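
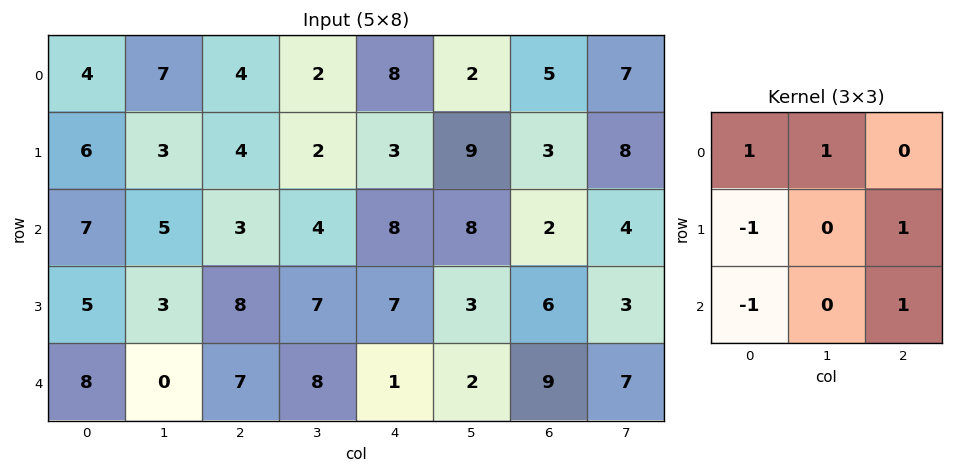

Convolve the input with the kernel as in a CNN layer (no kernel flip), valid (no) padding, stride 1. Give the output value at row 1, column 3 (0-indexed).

The receptive field on the input at this output position is [2 3 9 / 4 8 8 / 7 7 3]. Elementwise product with the kernel and sum: 2·1 + 3·1 + 4·-1 + 8·1 + 7·-1 + 3·1.

5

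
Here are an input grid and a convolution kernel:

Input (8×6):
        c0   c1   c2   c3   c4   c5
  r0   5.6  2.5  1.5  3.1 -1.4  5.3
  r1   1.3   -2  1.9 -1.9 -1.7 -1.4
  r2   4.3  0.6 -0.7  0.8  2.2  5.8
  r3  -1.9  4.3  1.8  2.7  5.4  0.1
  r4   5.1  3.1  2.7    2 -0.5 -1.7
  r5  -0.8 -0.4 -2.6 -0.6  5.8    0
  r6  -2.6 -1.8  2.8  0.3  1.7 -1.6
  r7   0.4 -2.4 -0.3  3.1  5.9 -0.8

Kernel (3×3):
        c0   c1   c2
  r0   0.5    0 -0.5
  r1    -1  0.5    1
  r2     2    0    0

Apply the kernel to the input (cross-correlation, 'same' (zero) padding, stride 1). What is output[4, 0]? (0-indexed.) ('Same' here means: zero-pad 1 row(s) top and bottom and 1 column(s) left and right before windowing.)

3.5

The receptive field on the zero-padded input at this output position is [0 -1.9 4.3 / 0 5.1 3.1 / 0 -0.8 -0.4]. Elementwise product with the kernel and sum: 0·0.5 + 4.3·-0.5 + 0·-1 + 5.1·0.5 + 3.1·1 + 0·2.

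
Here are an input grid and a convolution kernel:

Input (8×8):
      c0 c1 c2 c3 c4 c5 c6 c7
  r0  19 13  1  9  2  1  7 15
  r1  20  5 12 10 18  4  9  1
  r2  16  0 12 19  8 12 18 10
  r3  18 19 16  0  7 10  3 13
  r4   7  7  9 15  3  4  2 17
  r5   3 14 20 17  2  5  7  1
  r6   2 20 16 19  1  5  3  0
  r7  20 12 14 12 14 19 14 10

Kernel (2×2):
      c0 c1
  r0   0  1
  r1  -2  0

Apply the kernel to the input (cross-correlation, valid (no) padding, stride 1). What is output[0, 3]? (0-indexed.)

The receptive field on the input at this output position is [9 2 / 10 18]. Elementwise product with the kernel and sum: 2·1 + 10·-2.

-18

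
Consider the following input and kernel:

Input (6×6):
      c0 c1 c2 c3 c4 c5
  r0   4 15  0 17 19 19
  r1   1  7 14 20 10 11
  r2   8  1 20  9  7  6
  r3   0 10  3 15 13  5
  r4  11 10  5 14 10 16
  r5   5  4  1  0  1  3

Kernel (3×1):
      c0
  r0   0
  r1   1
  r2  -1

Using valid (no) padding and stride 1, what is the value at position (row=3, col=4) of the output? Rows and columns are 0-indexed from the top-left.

9

The receptive field on the input at this output position is [13 / 10 / 1]. Elementwise product with the kernel and sum: 10·1 + 1·-1.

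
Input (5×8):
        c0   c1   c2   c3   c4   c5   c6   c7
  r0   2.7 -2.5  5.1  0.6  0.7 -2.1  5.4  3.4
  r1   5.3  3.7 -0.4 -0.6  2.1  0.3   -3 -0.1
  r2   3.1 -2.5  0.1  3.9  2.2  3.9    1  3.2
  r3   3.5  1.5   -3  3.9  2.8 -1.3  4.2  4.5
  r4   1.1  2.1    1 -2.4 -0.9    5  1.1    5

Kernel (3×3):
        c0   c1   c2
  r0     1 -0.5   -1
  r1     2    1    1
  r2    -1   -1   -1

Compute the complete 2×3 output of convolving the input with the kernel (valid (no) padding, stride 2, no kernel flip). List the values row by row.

Output[0,0]: The receptive field on the input at this output position is [2.7 -2.5 5.1 / 5.3 3.7 -0.4 / 3.1 -2.5 0.1]. Elementwise product with the kernel and sum: 2.7·1 + -2.5·-0.5 + 5.1·-1 + 5.3·2 + 3.7·1 + -0.4·1 + 3.1·-1 + -2.5·-1 + 0.1·-1.
Output[0,1]: The receptive field on the input at this output position is [5.1 0.6 0.7 / -0.4 -0.6 2.1 / 0.1 3.9 2.2]. Elementwise product with the kernel and sum: 5.1·1 + 0.6·-0.5 + 0.7·-1 + -0.4·2 + -0.6·1 + 2.1·1 + 0.1·-1 + 3.9·-1 + 2.2·-1.

12.05 -1.4 -9.25
5.55 -1.05 2.55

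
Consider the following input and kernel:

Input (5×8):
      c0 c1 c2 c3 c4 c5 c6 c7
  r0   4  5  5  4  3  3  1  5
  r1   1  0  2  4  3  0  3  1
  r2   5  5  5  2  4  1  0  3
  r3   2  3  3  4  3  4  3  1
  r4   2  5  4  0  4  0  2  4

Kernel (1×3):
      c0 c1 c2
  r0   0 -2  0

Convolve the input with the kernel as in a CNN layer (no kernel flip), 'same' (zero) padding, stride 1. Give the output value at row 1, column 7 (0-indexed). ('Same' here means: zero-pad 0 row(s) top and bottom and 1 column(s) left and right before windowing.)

-2

The receptive field on the zero-padded input at this output position is [3 1 0]. Elementwise product with the kernel and sum: 1·-2.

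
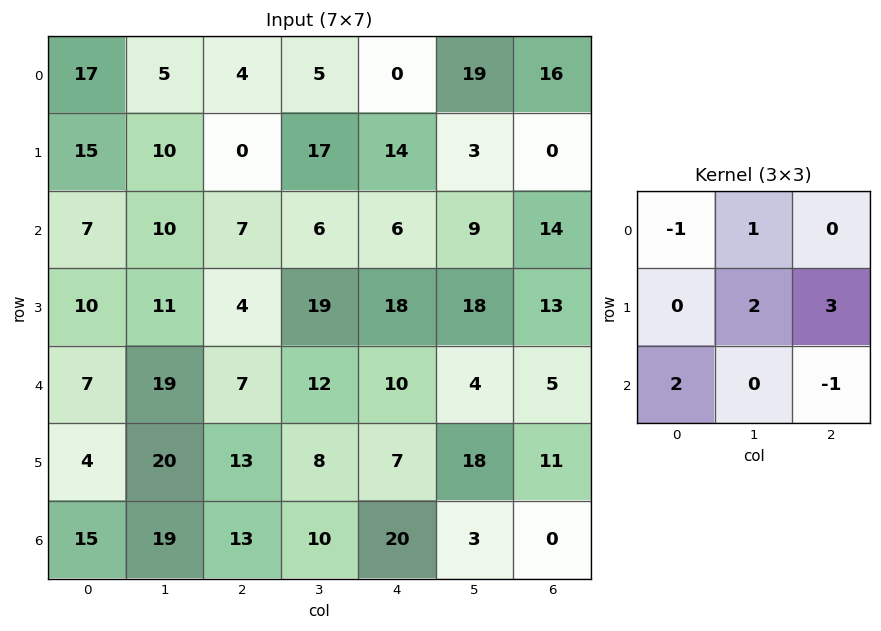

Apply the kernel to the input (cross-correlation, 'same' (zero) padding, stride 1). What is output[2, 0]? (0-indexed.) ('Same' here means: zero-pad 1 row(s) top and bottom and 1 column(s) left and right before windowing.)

The receptive field on the zero-padded input at this output position is [0 15 10 / 0 7 10 / 0 10 11]. Elementwise product with the kernel and sum: 0·-1 + 15·1 + 7·2 + 10·3 + 0·2 + 11·-1.

48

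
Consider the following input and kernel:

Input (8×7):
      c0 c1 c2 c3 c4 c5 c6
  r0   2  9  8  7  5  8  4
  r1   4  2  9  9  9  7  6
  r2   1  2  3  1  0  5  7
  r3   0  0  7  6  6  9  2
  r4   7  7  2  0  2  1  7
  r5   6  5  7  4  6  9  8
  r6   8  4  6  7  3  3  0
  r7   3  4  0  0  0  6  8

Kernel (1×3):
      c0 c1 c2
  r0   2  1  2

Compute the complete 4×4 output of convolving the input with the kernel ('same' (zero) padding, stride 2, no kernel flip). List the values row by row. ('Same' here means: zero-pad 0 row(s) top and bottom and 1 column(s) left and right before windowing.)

Output[0,0]: The receptive field on the zero-padded input at this output position is [0 2 9]. Elementwise product with the kernel and sum: 0·2 + 2·1 + 9·2.
Output[0,1]: The receptive field on the zero-padded input at this output position is [9 8 7]. Elementwise product with the kernel and sum: 9·2 + 8·1 + 7·2.

20 40 35 20
5 9 12 17
21 16 4 9
16 28 23 6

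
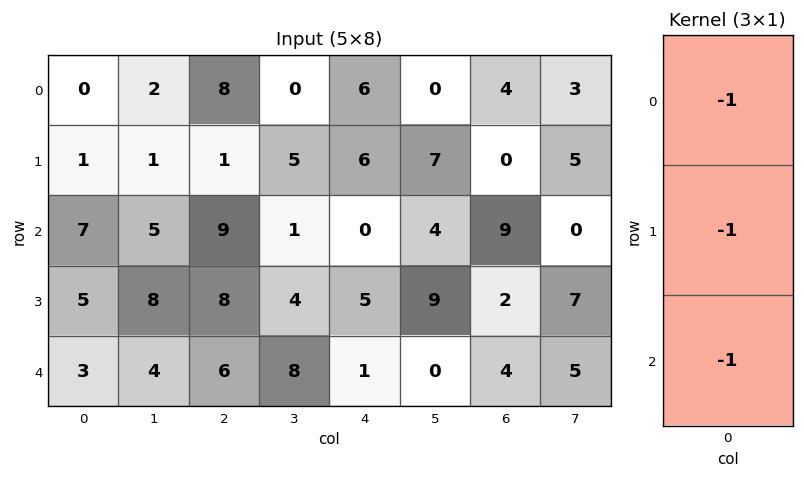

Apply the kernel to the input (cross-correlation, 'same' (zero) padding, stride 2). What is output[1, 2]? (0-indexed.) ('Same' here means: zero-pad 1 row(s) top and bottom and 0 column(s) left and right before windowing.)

-11

The receptive field on the zero-padded input at this output position is [6 / 0 / 5]. Elementwise product with the kernel and sum: 6·-1 + 0·-1 + 5·-1.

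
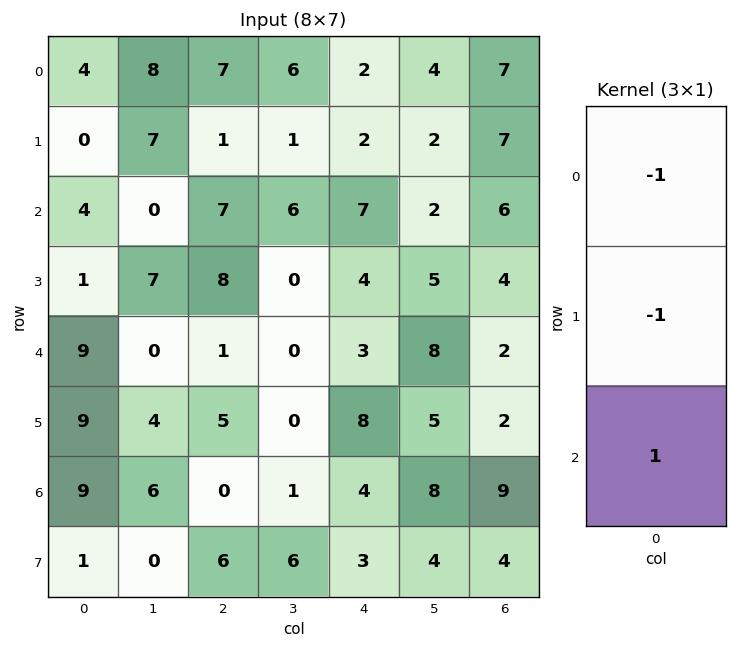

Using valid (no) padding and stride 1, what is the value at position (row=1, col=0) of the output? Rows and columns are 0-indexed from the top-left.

-3

The receptive field on the input at this output position is [0 / 4 / 1]. Elementwise product with the kernel and sum: 0·-1 + 4·-1 + 1·1.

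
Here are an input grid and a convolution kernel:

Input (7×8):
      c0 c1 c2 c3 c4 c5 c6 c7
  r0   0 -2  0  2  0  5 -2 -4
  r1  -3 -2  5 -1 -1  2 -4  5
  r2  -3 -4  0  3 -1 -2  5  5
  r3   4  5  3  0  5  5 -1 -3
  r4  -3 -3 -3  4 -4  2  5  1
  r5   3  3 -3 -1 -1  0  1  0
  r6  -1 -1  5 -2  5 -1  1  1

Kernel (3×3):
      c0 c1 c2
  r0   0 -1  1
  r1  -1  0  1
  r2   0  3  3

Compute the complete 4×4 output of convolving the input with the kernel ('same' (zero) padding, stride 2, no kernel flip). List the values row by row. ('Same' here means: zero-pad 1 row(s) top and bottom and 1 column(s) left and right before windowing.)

-17 16 6 -6
24 10 28 4
16 -8 -5 0
-1 1 2 1

Output[0,0]: The receptive field on the zero-padded input at this output position is [0 0 0 / 0 0 -2 / 0 -3 -2]. Elementwise product with the kernel and sum: 0·-1 + 0·1 + 0·-1 + -2·1 + -3·3 + -2·3.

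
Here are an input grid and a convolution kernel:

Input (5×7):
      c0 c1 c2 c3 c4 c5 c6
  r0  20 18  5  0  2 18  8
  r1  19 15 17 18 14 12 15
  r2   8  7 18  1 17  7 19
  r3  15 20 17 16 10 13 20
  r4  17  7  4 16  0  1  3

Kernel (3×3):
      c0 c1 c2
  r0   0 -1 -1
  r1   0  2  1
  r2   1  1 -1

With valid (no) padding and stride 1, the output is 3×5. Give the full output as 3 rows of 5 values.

Output[0,0]: The receptive field on the input at this output position is [20 18 5 / 19 15 17 / 8 7 18]. Elementwise product with the kernel and sum: 18·-1 + 5·-1 + 15·2 + 17·1 + 8·1 + 7·1 + 18·-1.
Output[0,1]: The receptive field on the input at this output position is [18 5 0 / 15 17 18 / 7 18 1]. Elementwise product with the kernel and sum: 5·-1 + 0·-1 + 17·2 + 18·1 + 7·1 + 18·1 + 1·-1.

21 71 50 31 18
18 23 10 28 9
52 26 44 24 18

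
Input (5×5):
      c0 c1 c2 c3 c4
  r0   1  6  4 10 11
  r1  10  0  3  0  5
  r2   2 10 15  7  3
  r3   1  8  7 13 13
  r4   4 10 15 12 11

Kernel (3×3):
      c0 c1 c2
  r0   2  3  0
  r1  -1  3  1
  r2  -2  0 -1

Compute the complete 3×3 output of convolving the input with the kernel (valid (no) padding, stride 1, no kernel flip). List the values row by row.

-6 6 7
54 22 -12
41 59 55

Output[0,0]: The receptive field on the input at this output position is [1 6 4 / 10 0 3 / 2 10 15]. Elementwise product with the kernel and sum: 1·2 + 6·3 + 10·-1 + 0·3 + 3·1 + 2·-2 + 15·-1.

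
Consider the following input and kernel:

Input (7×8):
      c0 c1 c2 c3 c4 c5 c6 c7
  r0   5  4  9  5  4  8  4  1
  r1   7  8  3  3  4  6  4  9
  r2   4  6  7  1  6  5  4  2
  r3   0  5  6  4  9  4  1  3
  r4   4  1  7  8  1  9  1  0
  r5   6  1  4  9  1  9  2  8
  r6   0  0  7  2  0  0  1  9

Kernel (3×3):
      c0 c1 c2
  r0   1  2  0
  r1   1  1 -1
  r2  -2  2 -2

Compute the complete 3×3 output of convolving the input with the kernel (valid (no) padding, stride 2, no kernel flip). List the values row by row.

Output[0,0]: The receptive field on the input at this output position is [5 4 9 / 7 8 3 / 4 6 7]. Elementwise product with the kernel and sum: 5·1 + 4·2 + 7·1 + 8·1 + 3·-1 + 4·-2 + 6·2 + 7·-2.
Output[0,1]: The receptive field on the input at this output position is [9 5 4 / 3 3 4 / 7 1 6]. Elementwise product with the kernel and sum: 9·1 + 5·2 + 3·1 + 3·1 + 4·-1 + 7·-2 + 1·2 + 6·-2.

15 -3 16
-5 10 42
-5 25 25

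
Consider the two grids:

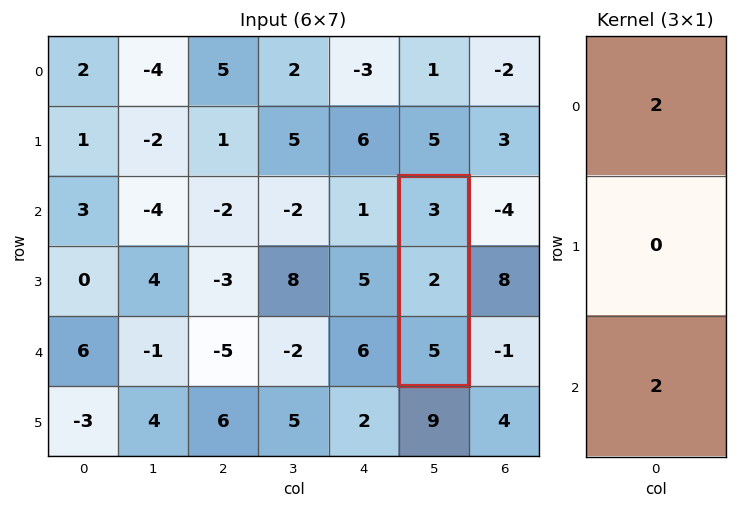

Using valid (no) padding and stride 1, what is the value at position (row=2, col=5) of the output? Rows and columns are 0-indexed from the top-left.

The receptive field on the input at this output position is [3 / 2 / 5]. Elementwise product with the kernel and sum: 3·2 + 5·2.

16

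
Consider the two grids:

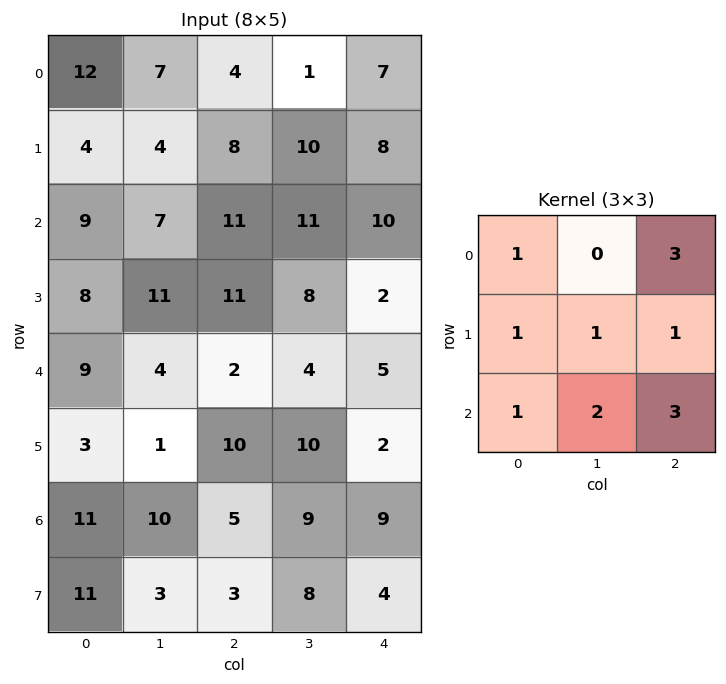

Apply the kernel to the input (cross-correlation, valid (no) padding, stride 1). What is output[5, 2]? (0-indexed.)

70

The receptive field on the input at this output position is [10 10 2 / 5 9 9 / 3 8 4]. Elementwise product with the kernel and sum: 10·1 + 2·3 + 5·1 + 9·1 + 9·1 + 3·1 + 8·2 + 4·3.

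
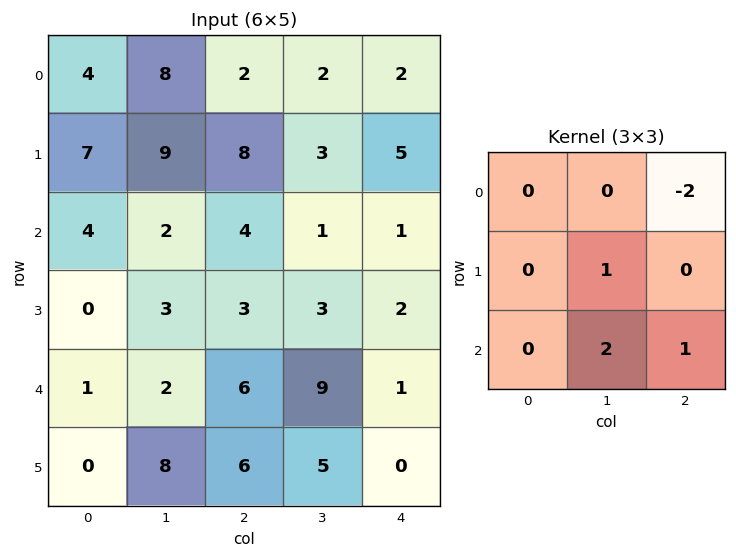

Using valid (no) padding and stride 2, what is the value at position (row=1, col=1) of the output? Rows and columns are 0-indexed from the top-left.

20

The receptive field on the input at this output position is [4 1 1 / 3 3 2 / 6 9 1]. Elementwise product with the kernel and sum: 1·-2 + 3·1 + 9·2 + 1·1.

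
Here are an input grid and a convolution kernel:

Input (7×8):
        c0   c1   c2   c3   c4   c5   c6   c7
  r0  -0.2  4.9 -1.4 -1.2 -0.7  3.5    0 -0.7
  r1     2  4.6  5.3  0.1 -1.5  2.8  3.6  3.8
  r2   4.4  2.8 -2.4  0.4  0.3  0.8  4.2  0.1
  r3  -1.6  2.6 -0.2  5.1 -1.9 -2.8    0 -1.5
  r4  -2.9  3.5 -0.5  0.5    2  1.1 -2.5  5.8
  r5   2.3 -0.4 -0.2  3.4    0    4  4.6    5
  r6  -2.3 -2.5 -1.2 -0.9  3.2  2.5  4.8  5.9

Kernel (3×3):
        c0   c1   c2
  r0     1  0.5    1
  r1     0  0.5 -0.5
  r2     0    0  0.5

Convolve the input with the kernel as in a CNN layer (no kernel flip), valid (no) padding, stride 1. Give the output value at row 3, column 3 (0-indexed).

3.8

The receptive field on the input at this output position is [5.1 -1.9 -2.8 / 0.5 2 1.1 / 3.4 0 4]. Elementwise product with the kernel and sum: 5.1·1 + -1.9·0.5 + -2.8·1 + 2·0.5 + 1.1·-0.5 + 4·0.5.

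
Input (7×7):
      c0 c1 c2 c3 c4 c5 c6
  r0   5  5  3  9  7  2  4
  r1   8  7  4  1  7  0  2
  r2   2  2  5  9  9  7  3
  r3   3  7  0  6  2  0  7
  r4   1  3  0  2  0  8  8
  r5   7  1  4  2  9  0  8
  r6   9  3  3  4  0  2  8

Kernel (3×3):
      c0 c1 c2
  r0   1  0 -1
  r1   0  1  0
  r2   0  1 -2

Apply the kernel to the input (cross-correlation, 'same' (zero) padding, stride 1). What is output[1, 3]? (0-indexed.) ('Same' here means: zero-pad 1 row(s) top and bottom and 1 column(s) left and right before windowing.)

-12

The receptive field on the zero-padded input at this output position is [3 9 7 / 4 1 7 / 5 9 9]. Elementwise product with the kernel and sum: 3·1 + 7·-1 + 1·1 + 9·1 + 9·-2.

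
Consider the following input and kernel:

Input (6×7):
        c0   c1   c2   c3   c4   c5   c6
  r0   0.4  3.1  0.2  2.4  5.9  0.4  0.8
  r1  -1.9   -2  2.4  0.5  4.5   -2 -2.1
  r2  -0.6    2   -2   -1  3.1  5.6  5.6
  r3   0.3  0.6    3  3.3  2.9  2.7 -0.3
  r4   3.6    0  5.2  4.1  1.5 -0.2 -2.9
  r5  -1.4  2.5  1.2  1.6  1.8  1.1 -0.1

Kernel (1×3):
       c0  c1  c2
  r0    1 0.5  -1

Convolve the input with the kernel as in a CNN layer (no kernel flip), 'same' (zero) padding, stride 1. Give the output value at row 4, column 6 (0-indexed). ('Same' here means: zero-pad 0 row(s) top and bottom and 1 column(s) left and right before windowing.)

-1.65

The receptive field on the zero-padded input at this output position is [-0.2 -2.9 0]. Elementwise product with the kernel and sum: -0.2·1 + -2.9·0.5 + 0·-1.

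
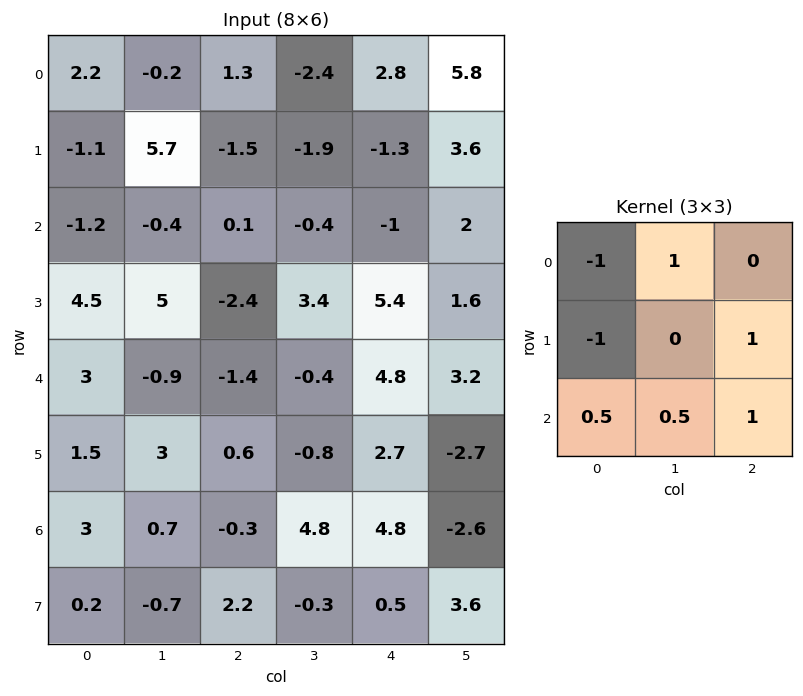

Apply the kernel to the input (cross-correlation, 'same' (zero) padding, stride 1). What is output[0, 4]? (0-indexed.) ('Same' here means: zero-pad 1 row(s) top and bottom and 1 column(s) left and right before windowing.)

10.2

The receptive field on the zero-padded input at this output position is [0 0 0 / -2.4 2.8 5.8 / -1.9 -1.3 3.6]. Elementwise product with the kernel and sum: 0·-1 + 0·1 + -2.4·-1 + 5.8·1 + -1.9·0.5 + -1.3·0.5 + 3.6·1.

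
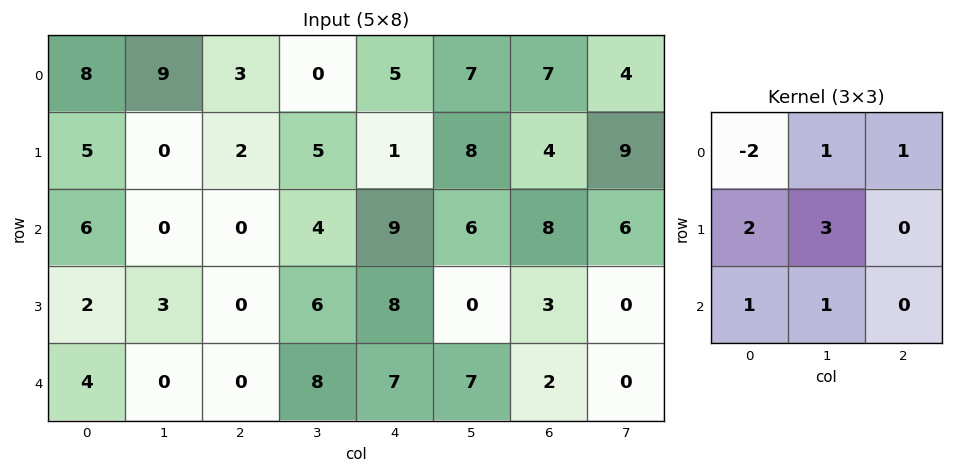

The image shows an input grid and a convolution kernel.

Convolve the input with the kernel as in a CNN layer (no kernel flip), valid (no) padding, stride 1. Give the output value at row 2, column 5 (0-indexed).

The receptive field on the input at this output position is [6 8 6 / 0 3 0 / 7 2 0]. Elementwise product with the kernel and sum: 6·-2 + 8·1 + 6·1 + 0·2 + 3·3 + 7·1 + 2·1.

20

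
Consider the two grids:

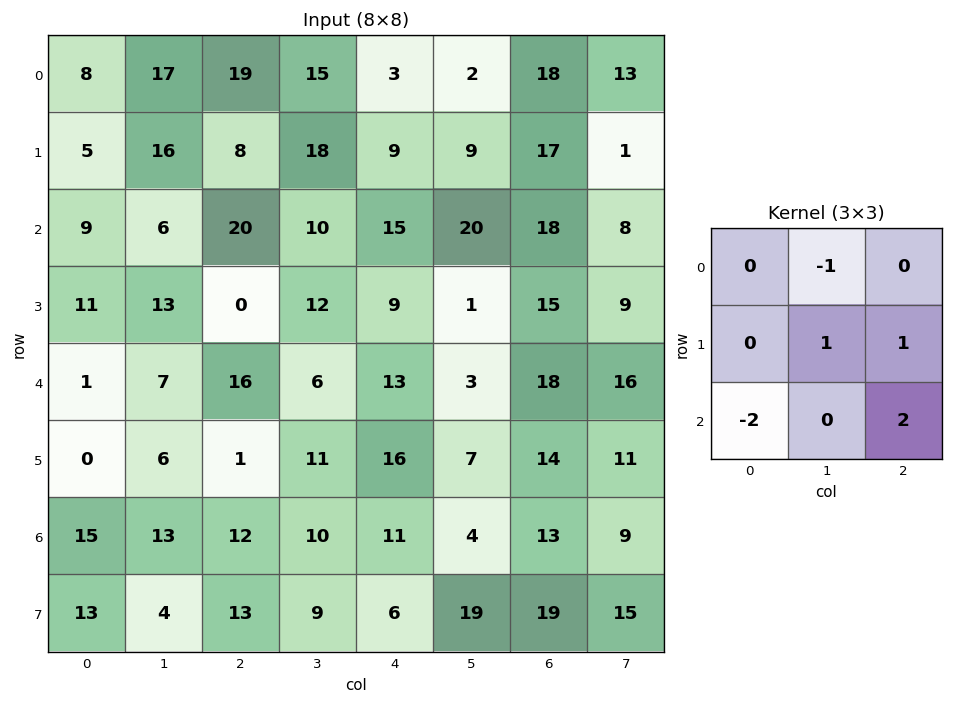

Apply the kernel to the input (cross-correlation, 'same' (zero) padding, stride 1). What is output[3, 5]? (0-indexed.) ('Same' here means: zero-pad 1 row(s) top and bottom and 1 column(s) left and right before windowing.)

The receptive field on the zero-padded input at this output position is [15 20 18 / 9 1 15 / 13 3 18]. Elementwise product with the kernel and sum: 20·-1 + 1·1 + 15·1 + 13·-2 + 18·2.

6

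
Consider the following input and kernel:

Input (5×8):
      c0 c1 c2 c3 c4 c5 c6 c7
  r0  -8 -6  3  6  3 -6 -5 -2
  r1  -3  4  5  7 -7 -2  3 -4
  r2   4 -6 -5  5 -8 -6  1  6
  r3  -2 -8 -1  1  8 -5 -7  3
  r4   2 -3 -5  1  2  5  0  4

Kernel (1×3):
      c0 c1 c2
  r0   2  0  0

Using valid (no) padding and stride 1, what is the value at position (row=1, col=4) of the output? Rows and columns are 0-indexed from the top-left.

-14

The receptive field on the input at this output position is [-7 -2 3]. Elementwise product with the kernel and sum: -7·2.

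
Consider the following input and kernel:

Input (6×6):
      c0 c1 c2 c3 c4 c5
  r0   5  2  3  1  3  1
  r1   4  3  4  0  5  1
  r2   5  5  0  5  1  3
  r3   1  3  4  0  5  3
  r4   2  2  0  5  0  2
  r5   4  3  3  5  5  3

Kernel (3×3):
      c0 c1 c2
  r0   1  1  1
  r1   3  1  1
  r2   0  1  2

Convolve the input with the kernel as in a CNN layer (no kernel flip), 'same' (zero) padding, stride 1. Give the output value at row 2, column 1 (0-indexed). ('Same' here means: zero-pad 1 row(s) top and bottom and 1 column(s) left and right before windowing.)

42

The receptive field on the zero-padded input at this output position is [4 3 4 / 5 5 0 / 1 3 4]. Elementwise product with the kernel and sum: 4·1 + 3·1 + 4·1 + 5·3 + 5·1 + 0·1 + 3·1 + 4·2.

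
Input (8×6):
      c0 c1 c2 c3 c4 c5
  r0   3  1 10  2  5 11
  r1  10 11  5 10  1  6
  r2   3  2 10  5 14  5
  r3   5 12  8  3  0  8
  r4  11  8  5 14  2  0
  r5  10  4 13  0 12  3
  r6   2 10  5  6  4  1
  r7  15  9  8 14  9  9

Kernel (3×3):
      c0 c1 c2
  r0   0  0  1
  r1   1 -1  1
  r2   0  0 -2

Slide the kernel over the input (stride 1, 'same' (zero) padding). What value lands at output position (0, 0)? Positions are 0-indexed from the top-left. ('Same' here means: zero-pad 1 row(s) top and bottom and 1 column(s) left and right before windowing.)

-24

The receptive field on the zero-padded input at this output position is [0 0 0 / 0 3 1 / 0 10 11]. Elementwise product with the kernel and sum: 0·1 + 0·1 + 3·-1 + 1·1 + 11·-2.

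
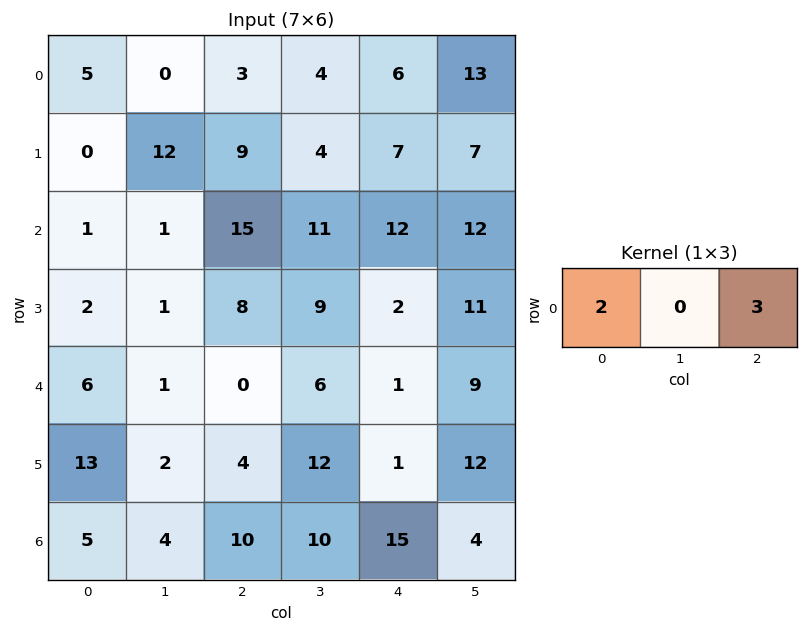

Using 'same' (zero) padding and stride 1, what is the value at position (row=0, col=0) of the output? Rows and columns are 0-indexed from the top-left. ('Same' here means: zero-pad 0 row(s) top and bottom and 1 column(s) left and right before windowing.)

The receptive field on the zero-padded input at this output position is [0 5 0]. Elementwise product with the kernel and sum: 0·2 + 0·3.

0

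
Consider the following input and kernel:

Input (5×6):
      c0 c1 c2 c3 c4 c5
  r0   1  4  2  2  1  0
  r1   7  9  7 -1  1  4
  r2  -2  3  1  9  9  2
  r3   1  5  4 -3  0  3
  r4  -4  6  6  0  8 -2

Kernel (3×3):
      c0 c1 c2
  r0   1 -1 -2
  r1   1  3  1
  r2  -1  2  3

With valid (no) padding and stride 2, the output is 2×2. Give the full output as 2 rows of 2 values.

Output[0,0]: The receptive field on the input at this output position is [1 4 2 / 7 9 7 / -2 3 1]. Elementwise product with the kernel and sum: 1·1 + 4·-1 + 2·-2 + 7·1 + 9·3 + 7·1 + -2·-1 + 3·2 + 1·3.
Output[0,1]: The receptive field on the input at this output position is [2 2 1 / 7 -1 1 / 1 9 9]. Elementwise product with the kernel and sum: 2·1 + 2·-1 + 1·-2 + 7·1 + -1·3 + 1·1 + 1·-1 + 9·2 + 9·3.

45 47
47 -13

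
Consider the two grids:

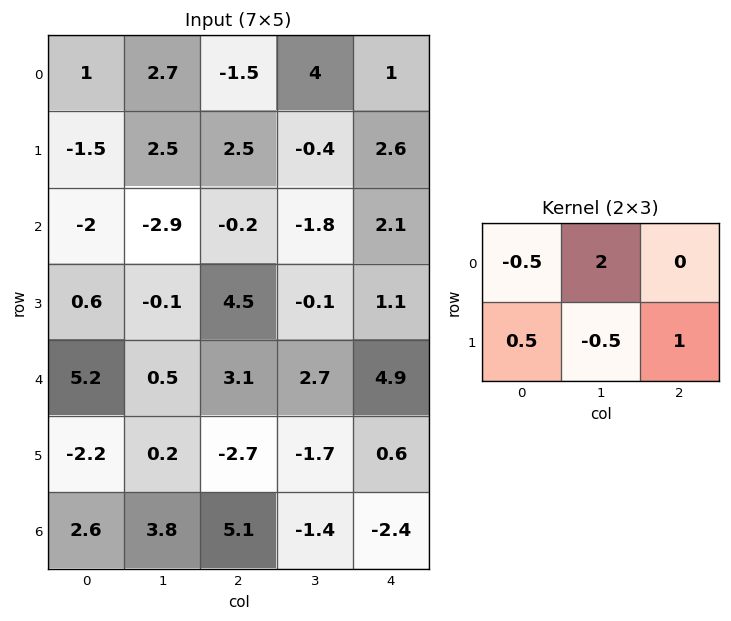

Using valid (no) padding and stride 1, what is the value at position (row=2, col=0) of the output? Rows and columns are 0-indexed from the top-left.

The receptive field on the input at this output position is [-2 -2.9 -0.2 / 0.6 -0.1 4.5]. Elementwise product with the kernel and sum: -2·-0.5 + -2.9·2 + 0.6·0.5 + -0.1·-0.5 + 4.5·1.

0.05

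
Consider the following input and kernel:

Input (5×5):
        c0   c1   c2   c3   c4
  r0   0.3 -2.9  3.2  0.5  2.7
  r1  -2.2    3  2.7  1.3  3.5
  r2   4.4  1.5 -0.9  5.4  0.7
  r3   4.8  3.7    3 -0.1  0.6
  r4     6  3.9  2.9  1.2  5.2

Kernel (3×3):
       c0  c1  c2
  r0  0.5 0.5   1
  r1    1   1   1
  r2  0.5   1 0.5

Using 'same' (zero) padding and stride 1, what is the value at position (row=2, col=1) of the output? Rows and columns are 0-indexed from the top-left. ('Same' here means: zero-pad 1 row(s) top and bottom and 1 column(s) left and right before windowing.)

The receptive field on the zero-padded input at this output position is [-2.2 3 2.7 / 4.4 1.5 -0.9 / 4.8 3.7 3]. Elementwise product with the kernel and sum: -2.2·0.5 + 3·0.5 + 2.7·1 + 4.4·1 + 1.5·1 + -0.9·1 + 4.8·0.5 + 3.7·1 + 3·0.5.

15.7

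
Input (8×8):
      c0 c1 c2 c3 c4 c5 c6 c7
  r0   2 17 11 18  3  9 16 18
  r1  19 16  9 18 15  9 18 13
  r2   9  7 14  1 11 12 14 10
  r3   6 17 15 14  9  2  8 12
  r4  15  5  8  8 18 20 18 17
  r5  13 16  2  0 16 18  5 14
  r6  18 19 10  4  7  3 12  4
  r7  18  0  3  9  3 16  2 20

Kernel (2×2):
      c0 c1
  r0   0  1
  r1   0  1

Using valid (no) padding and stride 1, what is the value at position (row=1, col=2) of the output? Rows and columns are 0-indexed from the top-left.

19

The receptive field on the input at this output position is [9 18 / 14 1]. Elementwise product with the kernel and sum: 18·1 + 1·1.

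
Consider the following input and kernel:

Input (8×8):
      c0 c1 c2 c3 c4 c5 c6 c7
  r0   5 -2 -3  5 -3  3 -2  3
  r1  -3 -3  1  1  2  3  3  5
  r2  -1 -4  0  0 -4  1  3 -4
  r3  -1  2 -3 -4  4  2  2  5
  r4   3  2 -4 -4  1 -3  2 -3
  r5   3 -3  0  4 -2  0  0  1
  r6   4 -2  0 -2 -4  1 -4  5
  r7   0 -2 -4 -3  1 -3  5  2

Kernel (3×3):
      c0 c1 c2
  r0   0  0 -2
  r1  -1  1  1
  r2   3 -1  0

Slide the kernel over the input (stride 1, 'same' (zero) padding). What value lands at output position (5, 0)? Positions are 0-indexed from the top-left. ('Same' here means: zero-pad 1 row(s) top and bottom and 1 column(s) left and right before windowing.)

The receptive field on the zero-padded input at this output position is [0 3 2 / 0 3 -3 / 0 4 -2]. Elementwise product with the kernel and sum: 2·-2 + 0·-1 + 3·1 + -3·1 + 0·3 + 4·-1.

-8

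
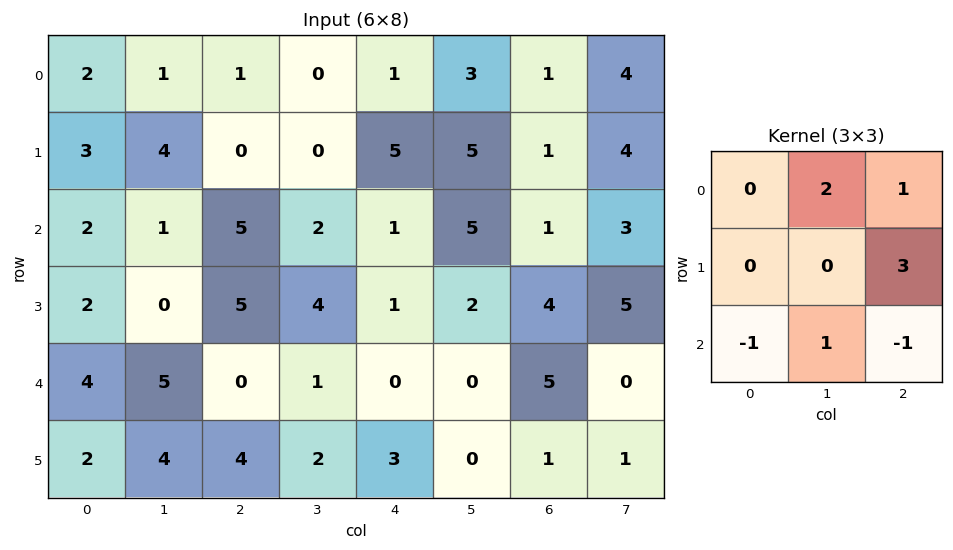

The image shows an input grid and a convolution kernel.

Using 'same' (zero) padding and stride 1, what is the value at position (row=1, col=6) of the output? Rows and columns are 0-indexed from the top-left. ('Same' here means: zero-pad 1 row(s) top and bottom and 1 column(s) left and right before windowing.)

The receptive field on the zero-padded input at this output position is [3 1 4 / 5 1 4 / 5 1 3]. Elementwise product with the kernel and sum: 1·2 + 4·1 + 4·3 + 5·-1 + 1·1 + 3·-1.

11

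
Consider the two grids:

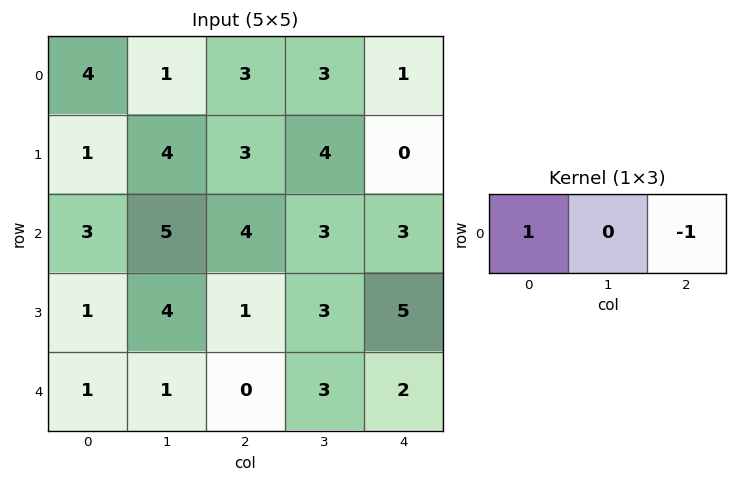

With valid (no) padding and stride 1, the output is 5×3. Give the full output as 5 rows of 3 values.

1 -2 2
-2 0 3
-1 2 1
0 1 -4
1 -2 -2

Output[0,0]: The receptive field on the input at this output position is [4 1 3]. Elementwise product with the kernel and sum: 4·1 + 3·-1.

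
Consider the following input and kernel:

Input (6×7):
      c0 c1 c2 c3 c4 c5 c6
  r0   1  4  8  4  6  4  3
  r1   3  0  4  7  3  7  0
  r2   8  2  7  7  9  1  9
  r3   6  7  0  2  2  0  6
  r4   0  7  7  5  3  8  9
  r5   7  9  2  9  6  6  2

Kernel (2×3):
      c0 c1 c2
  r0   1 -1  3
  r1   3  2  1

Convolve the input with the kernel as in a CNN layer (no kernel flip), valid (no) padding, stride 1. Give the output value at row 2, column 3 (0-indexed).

The receptive field on the input at this output position is [7 9 1 / 2 2 0]. Elementwise product with the kernel and sum: 7·1 + 9·-1 + 1·3 + 2·3 + 2·2 + 0·1.

11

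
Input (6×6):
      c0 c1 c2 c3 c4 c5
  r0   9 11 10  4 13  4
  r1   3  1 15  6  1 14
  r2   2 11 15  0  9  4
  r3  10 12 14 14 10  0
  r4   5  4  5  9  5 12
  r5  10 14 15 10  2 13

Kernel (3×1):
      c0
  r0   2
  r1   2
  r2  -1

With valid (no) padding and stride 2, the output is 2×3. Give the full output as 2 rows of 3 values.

Output[0,0]: The receptive field on the input at this output position is [9 / 3 / 2]. Elementwise product with the kernel and sum: 9·2 + 3·2 + 2·-1.

22 35 19
19 53 33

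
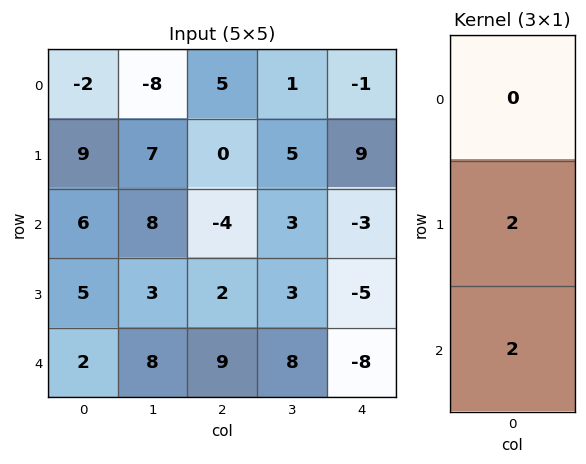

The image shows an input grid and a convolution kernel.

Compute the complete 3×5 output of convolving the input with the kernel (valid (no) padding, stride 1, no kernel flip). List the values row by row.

30 30 -8 16 12
22 22 -4 12 -16
14 22 22 22 -26

Output[0,0]: The receptive field on the input at this output position is [-2 / 9 / 6]. Elementwise product with the kernel and sum: 9·2 + 6·2.
Output[0,1]: The receptive field on the input at this output position is [-8 / 7 / 8]. Elementwise product with the kernel and sum: 7·2 + 8·2.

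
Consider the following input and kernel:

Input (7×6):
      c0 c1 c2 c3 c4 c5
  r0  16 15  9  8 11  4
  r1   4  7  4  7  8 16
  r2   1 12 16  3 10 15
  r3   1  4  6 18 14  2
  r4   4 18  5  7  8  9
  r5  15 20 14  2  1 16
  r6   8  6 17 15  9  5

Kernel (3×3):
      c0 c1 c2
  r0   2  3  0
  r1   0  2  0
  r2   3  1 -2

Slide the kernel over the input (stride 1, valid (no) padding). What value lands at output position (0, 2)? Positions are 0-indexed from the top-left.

The receptive field on the input at this output position is [9 8 11 / 4 7 8 / 16 3 10]. Elementwise product with the kernel and sum: 9·2 + 8·3 + 7·2 + 16·3 + 3·1 + 10·-2.

87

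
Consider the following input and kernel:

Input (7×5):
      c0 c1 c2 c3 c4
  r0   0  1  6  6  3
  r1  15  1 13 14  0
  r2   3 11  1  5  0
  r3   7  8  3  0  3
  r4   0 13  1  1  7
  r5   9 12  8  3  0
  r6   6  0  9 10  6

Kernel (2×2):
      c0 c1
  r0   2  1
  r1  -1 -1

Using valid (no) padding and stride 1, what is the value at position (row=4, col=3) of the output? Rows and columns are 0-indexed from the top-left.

The receptive field on the input at this output position is [1 7 / 3 0]. Elementwise product with the kernel and sum: 1·2 + 7·1 + 3·-1 + 0·-1.

6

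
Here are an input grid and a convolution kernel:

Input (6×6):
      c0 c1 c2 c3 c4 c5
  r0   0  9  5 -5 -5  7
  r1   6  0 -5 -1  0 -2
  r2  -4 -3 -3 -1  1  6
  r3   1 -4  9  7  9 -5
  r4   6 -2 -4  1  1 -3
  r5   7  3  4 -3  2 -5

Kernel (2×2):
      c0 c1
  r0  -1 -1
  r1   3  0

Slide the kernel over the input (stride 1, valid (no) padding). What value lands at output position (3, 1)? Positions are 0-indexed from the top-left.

-11

The receptive field on the input at this output position is [-4 9 / -2 -4]. Elementwise product with the kernel and sum: -4·-1 + 9·-1 + -2·3.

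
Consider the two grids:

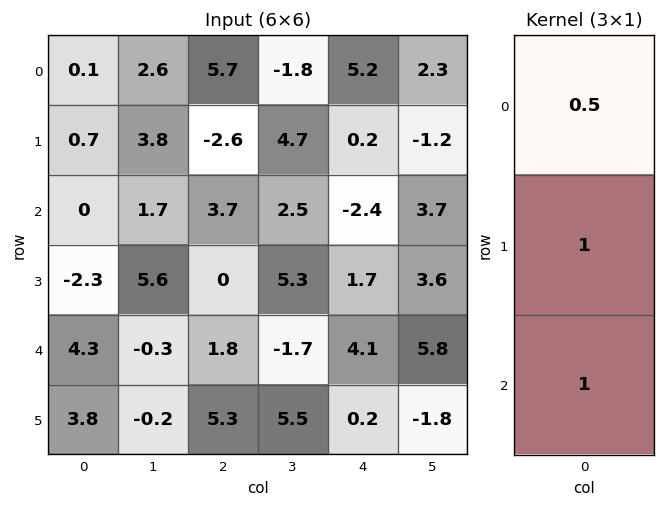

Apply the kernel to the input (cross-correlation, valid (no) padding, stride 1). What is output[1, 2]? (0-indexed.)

2.4

The receptive field on the input at this output position is [-2.6 / 3.7 / 0]. Elementwise product with the kernel and sum: -2.6·0.5 + 3.7·1 + 0·1.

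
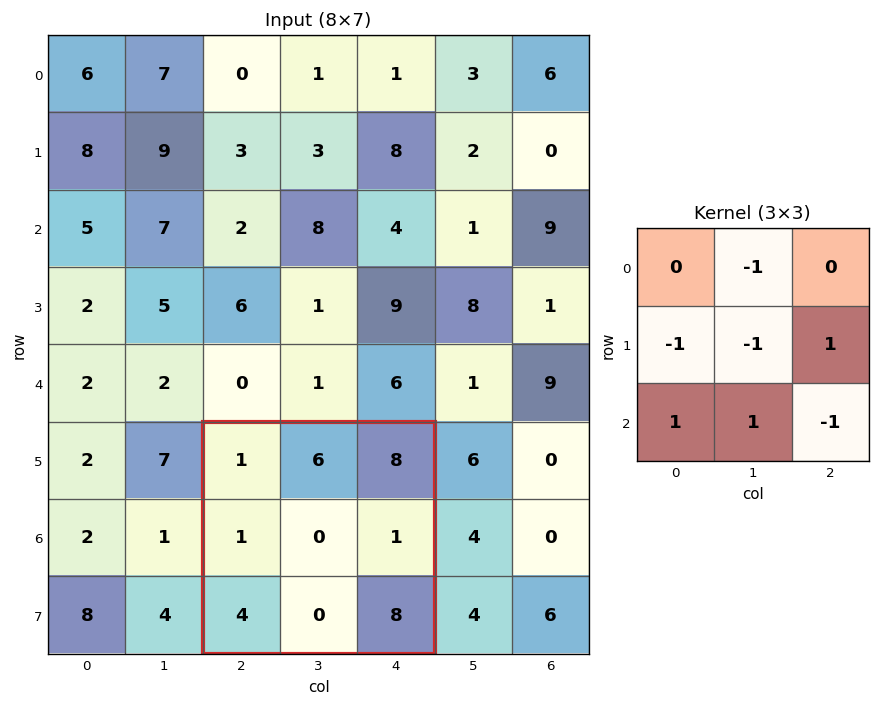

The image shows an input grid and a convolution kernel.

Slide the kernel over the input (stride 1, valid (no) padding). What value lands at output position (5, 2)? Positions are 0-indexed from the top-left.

The receptive field on the input at this output position is [1 6 8 / 1 0 1 / 4 0 8]. Elementwise product with the kernel and sum: 6·-1 + 1·-1 + 0·-1 + 1·1 + 4·1 + 0·1 + 8·-1.

-10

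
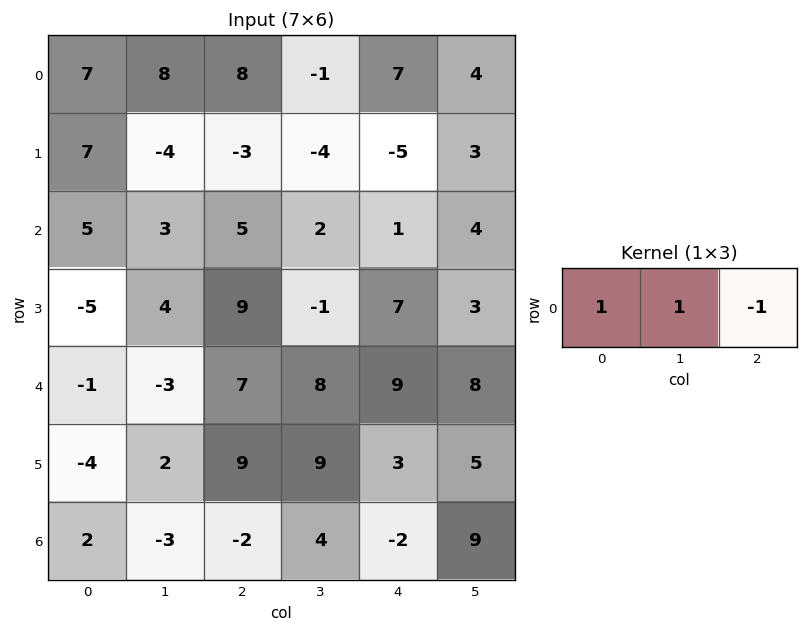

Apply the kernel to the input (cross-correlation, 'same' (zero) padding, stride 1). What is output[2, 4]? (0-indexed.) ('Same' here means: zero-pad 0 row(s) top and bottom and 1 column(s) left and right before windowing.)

-1

The receptive field on the zero-padded input at this output position is [2 1 4]. Elementwise product with the kernel and sum: 2·1 + 1·1 + 4·-1.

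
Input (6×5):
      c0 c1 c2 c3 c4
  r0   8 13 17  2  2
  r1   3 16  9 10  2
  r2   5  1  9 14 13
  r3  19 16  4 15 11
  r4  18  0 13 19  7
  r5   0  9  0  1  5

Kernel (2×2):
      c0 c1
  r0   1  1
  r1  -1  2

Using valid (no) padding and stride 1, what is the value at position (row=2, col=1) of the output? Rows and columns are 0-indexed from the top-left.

2

The receptive field on the input at this output position is [1 9 / 16 4]. Elementwise product with the kernel and sum: 1·1 + 9·1 + 16·-1 + 4·2.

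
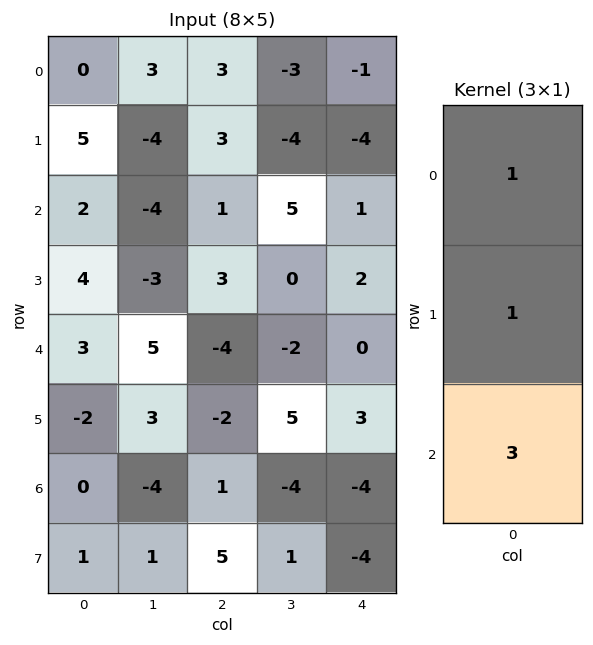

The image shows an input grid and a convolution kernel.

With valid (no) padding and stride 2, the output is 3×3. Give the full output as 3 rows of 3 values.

11 9 -2
15 -8 3
1 -3 -9

Output[0,0]: The receptive field on the input at this output position is [0 / 5 / 2]. Elementwise product with the kernel and sum: 0·1 + 5·1 + 2·3.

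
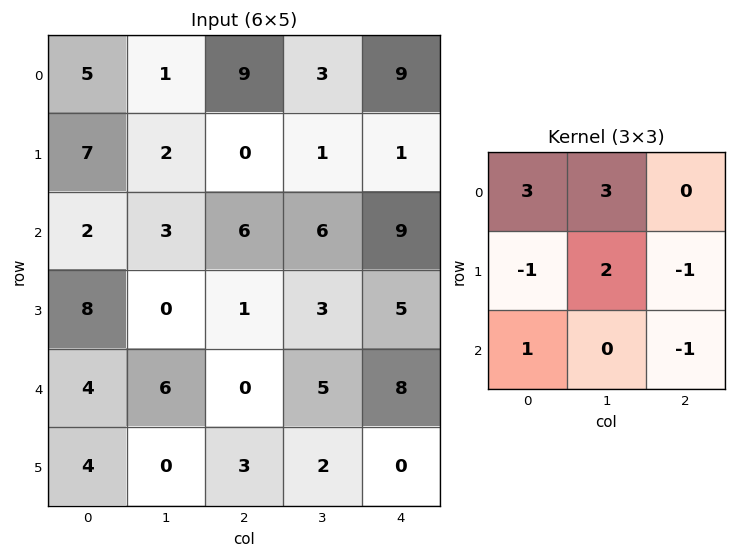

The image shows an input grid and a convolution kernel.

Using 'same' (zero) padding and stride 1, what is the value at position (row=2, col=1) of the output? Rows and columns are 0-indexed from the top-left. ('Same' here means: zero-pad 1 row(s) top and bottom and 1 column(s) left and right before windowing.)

The receptive field on the zero-padded input at this output position is [7 2 0 / 2 3 6 / 8 0 1]. Elementwise product with the kernel and sum: 7·3 + 2·3 + 2·-1 + 3·2 + 6·-1 + 8·1 + 1·-1.

32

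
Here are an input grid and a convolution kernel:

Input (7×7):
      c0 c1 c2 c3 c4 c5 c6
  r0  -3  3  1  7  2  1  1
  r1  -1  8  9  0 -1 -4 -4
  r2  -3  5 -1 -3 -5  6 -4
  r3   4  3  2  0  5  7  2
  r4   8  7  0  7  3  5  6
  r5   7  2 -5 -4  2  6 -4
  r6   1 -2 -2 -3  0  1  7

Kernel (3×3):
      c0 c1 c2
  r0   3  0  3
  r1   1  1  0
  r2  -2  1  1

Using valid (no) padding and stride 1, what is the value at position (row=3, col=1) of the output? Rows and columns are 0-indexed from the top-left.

3

The receptive field on the input at this output position is [3 2 0 / 7 0 7 / 2 -5 -4]. Elementwise product with the kernel and sum: 3·3 + 0·3 + 7·1 + 0·1 + 2·-2 + -5·1 + -4·1.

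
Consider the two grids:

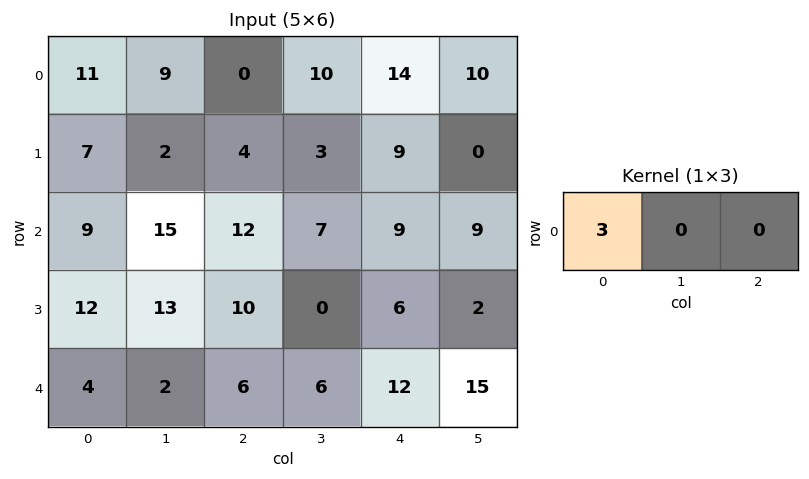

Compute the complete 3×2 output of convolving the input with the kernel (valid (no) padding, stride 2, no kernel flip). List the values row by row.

33 0
27 36
12 18

Output[0,0]: The receptive field on the input at this output position is [11 9 0]. Elementwise product with the kernel and sum: 11·3.
Output[0,1]: The receptive field on the input at this output position is [0 10 14]. Elementwise product with the kernel and sum: 0·3.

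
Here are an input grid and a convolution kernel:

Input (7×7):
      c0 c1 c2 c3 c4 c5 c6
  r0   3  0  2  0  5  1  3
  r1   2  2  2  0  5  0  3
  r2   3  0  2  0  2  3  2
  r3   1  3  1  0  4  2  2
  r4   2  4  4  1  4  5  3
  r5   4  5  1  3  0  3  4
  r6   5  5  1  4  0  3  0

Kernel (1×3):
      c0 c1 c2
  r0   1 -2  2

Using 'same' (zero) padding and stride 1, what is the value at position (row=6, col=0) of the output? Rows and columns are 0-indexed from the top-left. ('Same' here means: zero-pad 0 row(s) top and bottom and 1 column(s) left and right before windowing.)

The receptive field on the zero-padded input at this output position is [0 5 5]. Elementwise product with the kernel and sum: 0·1 + 5·-2 + 5·2.

0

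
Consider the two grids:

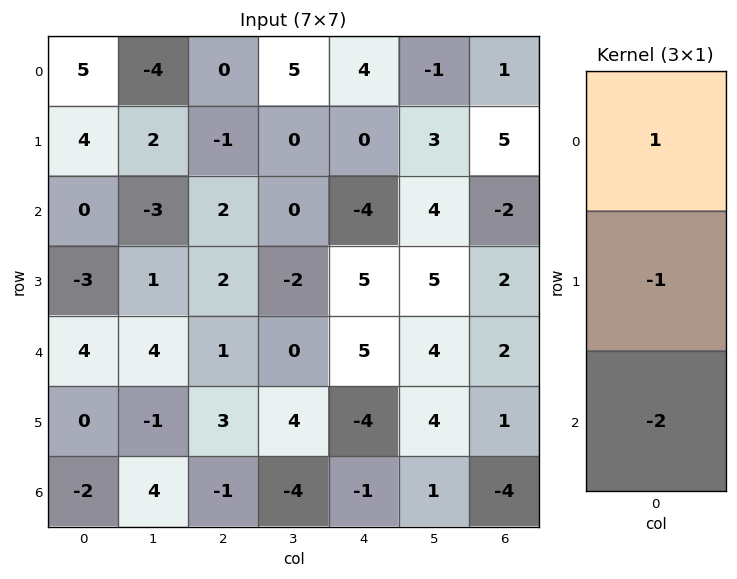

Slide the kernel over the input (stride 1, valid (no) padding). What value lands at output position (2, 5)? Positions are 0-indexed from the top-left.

The receptive field on the input at this output position is [4 / 5 / 4]. Elementwise product with the kernel and sum: 4·1 + 5·-1 + 4·-2.

-9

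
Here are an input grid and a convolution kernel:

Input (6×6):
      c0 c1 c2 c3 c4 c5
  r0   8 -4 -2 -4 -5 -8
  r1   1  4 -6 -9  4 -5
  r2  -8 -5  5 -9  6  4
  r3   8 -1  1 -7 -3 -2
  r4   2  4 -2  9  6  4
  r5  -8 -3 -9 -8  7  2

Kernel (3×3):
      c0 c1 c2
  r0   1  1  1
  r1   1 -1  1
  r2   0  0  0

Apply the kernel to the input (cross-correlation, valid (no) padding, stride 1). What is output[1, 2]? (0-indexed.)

The receptive field on the input at this output position is [-6 -9 4 / 5 -9 6 / 1 -7 -3]. Elementwise product with the kernel and sum: -6·1 + -9·1 + 4·1 + 5·1 + -9·-1 + 6·1.

9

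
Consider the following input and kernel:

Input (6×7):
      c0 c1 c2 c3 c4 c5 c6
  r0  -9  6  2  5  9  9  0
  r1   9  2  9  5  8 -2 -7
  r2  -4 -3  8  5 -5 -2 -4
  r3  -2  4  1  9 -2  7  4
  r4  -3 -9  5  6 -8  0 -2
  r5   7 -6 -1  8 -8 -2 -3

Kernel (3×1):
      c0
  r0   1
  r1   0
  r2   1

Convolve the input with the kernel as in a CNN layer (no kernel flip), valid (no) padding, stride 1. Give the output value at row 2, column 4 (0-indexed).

-13

The receptive field on the input at this output position is [-5 / -2 / -8]. Elementwise product with the kernel and sum: -5·1 + -8·1.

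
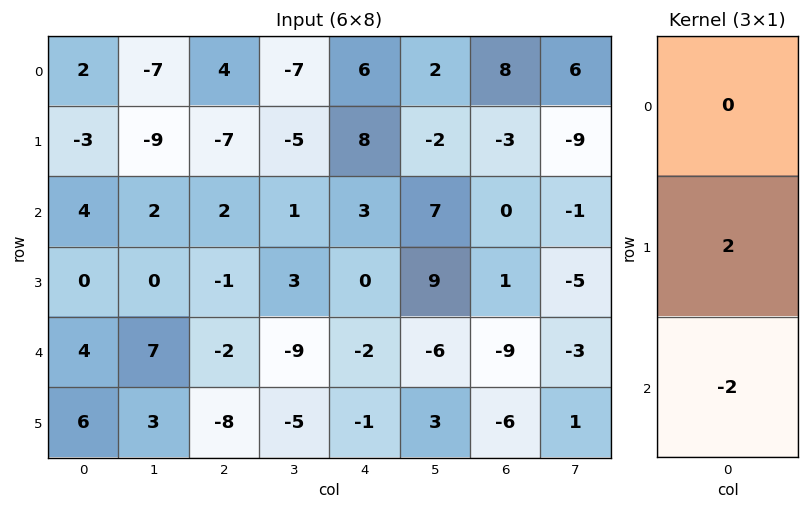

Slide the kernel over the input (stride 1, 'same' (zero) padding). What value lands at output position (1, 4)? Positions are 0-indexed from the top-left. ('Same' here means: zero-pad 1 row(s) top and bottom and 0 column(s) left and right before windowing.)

The receptive field on the zero-padded input at this output position is [6 / 8 / 3]. Elementwise product with the kernel and sum: 8·2 + 3·-2.

10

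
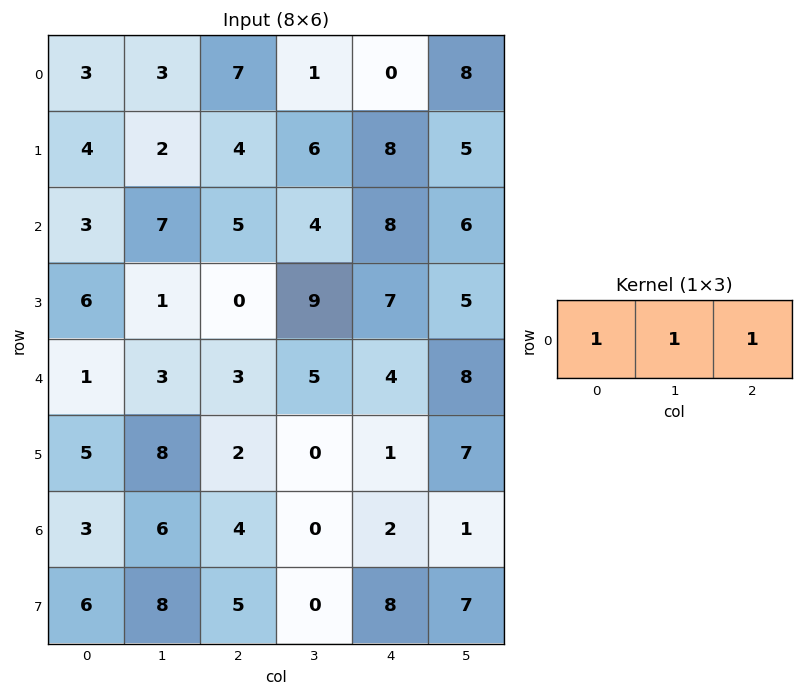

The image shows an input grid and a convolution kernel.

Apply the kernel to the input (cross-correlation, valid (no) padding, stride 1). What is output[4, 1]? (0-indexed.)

The receptive field on the input at this output position is [3 3 5]. Elementwise product with the kernel and sum: 3·1 + 3·1 + 5·1.

11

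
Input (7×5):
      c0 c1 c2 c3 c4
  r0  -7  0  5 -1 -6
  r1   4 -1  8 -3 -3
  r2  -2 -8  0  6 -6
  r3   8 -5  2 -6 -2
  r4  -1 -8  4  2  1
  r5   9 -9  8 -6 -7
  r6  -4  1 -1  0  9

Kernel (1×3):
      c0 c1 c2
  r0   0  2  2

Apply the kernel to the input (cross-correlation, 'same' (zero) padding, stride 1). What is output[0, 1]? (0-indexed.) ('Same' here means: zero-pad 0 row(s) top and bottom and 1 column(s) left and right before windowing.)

The receptive field on the zero-padded input at this output position is [-7 0 5]. Elementwise product with the kernel and sum: 0·2 + 5·2.

10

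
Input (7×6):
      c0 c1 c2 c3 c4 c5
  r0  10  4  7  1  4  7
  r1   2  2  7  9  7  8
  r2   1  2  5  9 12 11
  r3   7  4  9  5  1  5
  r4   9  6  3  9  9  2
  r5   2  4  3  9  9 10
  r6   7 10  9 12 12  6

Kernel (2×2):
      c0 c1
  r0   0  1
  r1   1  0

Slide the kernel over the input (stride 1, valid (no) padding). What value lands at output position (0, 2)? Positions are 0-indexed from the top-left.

The receptive field on the input at this output position is [7 1 / 7 9]. Elementwise product with the kernel and sum: 1·1 + 7·1.

8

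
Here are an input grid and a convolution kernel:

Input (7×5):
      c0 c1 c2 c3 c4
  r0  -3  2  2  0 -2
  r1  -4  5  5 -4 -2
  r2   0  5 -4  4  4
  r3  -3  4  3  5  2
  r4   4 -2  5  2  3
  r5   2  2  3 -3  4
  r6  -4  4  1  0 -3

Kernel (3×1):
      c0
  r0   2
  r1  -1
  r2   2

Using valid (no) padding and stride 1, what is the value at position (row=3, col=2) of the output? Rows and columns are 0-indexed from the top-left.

7

The receptive field on the input at this output position is [3 / 5 / 3]. Elementwise product with the kernel and sum: 3·2 + 5·-1 + 3·2.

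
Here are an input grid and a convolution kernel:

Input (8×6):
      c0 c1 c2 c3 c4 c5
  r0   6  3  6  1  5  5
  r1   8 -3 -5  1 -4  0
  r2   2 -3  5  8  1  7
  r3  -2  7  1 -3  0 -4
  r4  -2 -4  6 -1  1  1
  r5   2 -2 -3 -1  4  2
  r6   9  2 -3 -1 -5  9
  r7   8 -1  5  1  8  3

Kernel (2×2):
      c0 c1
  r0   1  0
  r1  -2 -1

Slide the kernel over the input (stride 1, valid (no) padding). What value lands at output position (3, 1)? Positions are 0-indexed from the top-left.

9

The receptive field on the input at this output position is [7 1 / -4 6]. Elementwise product with the kernel and sum: 7·1 + -4·-2 + 6·-1.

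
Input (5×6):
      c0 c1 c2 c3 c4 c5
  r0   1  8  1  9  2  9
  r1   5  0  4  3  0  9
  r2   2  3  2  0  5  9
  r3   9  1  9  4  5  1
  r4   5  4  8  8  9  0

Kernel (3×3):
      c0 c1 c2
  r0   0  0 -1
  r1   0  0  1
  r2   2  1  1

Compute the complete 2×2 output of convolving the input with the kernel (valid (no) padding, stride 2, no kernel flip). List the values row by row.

12 7
29 33

Output[0,0]: The receptive field on the input at this output position is [1 8 1 / 5 0 4 / 2 3 2]. Elementwise product with the kernel and sum: 1·-1 + 4·1 + 2·2 + 3·1 + 2·1.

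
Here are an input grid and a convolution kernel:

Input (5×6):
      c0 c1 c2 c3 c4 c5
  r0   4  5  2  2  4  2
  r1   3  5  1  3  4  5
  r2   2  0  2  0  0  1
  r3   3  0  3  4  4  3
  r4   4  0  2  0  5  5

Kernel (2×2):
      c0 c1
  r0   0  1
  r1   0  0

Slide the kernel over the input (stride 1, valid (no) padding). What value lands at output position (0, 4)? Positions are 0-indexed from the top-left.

The receptive field on the input at this output position is [4 2 / 4 5]. Elementwise product with the kernel and sum: 2·1.

2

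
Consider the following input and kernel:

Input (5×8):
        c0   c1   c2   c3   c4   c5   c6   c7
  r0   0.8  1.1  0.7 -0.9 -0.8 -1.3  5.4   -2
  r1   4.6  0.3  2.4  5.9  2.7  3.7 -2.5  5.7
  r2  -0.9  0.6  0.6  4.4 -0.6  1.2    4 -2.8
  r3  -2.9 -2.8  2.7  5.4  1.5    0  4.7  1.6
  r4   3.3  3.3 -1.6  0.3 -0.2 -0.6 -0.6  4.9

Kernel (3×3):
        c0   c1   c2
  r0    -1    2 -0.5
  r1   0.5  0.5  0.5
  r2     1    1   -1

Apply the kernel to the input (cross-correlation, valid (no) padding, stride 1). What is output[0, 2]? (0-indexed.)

The receptive field on the input at this output position is [0.7 -0.9 -0.8 / 2.4 5.9 2.7 / 0.6 4.4 -0.6]. Elementwise product with the kernel and sum: 0.7·-1 + -0.9·2 + -0.8·-0.5 + 2.4·0.5 + 5.9·0.5 + 2.7·0.5 + 0.6·1 + 4.4·1 + -0.6·-1.

9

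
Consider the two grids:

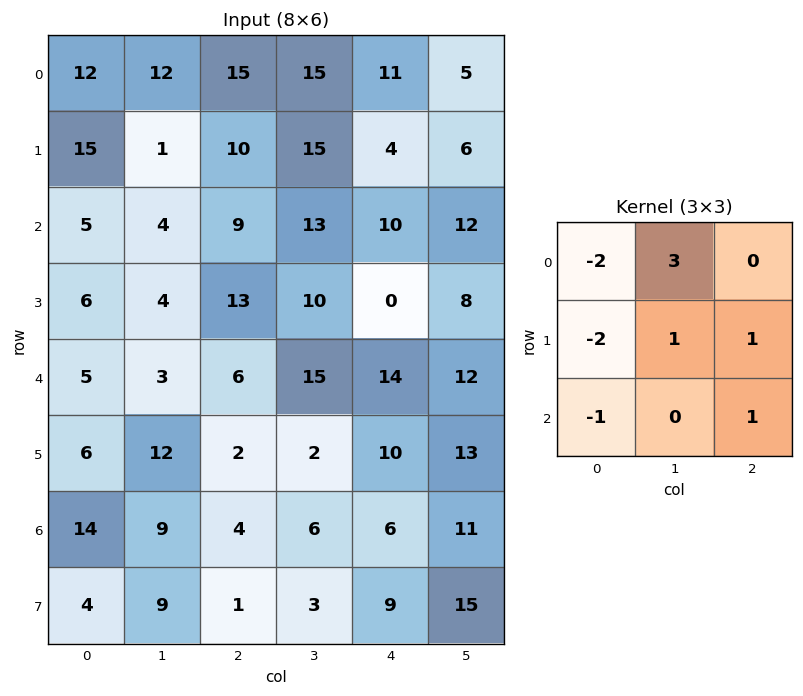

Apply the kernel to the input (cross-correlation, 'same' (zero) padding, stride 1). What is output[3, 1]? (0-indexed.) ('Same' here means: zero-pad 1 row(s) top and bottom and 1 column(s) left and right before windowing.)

8

The receptive field on the zero-padded input at this output position is [5 4 9 / 6 4 13 / 5 3 6]. Elementwise product with the kernel and sum: 5·-2 + 4·3 + 6·-2 + 4·1 + 13·1 + 5·-1 + 6·1.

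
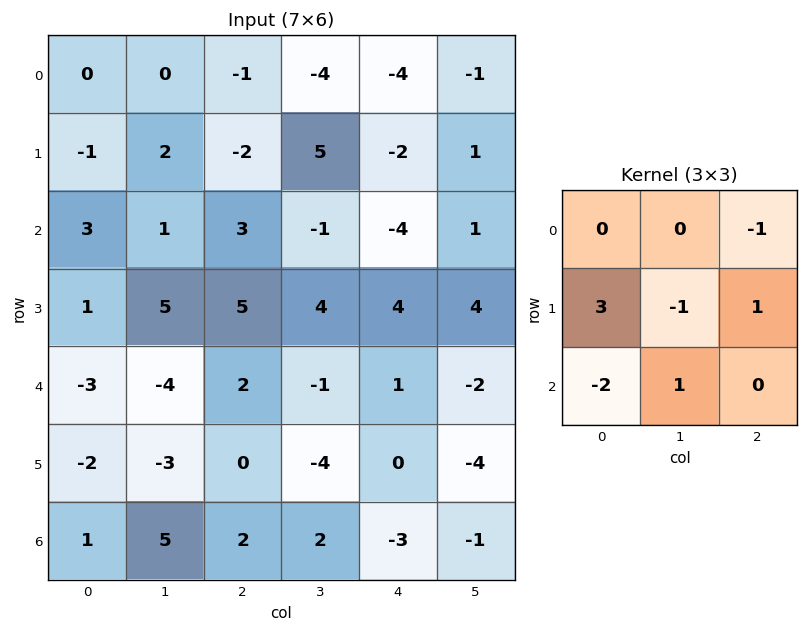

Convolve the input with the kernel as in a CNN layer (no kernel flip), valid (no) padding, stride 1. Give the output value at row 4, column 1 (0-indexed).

-20

The receptive field on the input at this output position is [-4 2 -1 / -3 0 -4 / 5 2 2]. Elementwise product with the kernel and sum: -1·-1 + -3·3 + 0·-1 + -4·1 + 5·-2 + 2·1.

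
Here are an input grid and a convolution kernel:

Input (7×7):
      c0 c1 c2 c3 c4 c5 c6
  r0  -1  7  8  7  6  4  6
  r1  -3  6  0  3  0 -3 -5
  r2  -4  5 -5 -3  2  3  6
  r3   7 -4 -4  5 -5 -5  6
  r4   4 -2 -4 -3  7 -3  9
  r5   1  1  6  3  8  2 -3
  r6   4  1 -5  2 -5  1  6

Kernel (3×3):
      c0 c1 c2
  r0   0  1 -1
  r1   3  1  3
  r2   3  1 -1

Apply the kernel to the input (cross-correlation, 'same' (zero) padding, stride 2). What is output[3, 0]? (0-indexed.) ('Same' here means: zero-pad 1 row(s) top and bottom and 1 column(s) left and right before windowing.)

7

The receptive field on the zero-padded input at this output position is [0 1 1 / 0 4 1 / 0 0 0]. Elementwise product with the kernel and sum: 1·1 + 1·-1 + 0·3 + 4·1 + 1·3 + 0·3 + 0·1 + 0·-1.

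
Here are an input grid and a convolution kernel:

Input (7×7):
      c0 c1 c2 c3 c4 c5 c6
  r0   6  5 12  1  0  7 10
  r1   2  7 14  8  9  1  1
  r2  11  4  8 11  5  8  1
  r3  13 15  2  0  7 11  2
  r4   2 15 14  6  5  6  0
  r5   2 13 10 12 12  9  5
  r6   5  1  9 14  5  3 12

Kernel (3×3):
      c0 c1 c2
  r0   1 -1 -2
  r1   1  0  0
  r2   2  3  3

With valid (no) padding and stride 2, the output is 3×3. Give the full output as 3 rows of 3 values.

37 89 19
95 50 30
1 83 66

Output[0,0]: The receptive field on the input at this output position is [6 5 12 / 2 7 14 / 11 4 8]. Elementwise product with the kernel and sum: 6·1 + 5·-1 + 12·-2 + 2·1 + 11·2 + 4·3 + 8·3.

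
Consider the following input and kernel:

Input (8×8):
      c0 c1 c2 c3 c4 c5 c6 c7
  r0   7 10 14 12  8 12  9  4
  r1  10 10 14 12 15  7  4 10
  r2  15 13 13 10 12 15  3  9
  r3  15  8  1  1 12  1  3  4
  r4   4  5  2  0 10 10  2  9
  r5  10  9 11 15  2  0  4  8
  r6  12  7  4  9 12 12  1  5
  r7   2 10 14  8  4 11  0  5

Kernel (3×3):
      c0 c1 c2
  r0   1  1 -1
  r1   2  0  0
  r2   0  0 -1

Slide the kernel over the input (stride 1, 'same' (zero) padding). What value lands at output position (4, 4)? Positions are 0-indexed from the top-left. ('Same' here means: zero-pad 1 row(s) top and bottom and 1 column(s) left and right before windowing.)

The receptive field on the zero-padded input at this output position is [1 12 1 / 0 10 10 / 15 2 0]. Elementwise product with the kernel and sum: 1·1 + 12·1 + 1·-1 + 0·2 + 0·-1.

12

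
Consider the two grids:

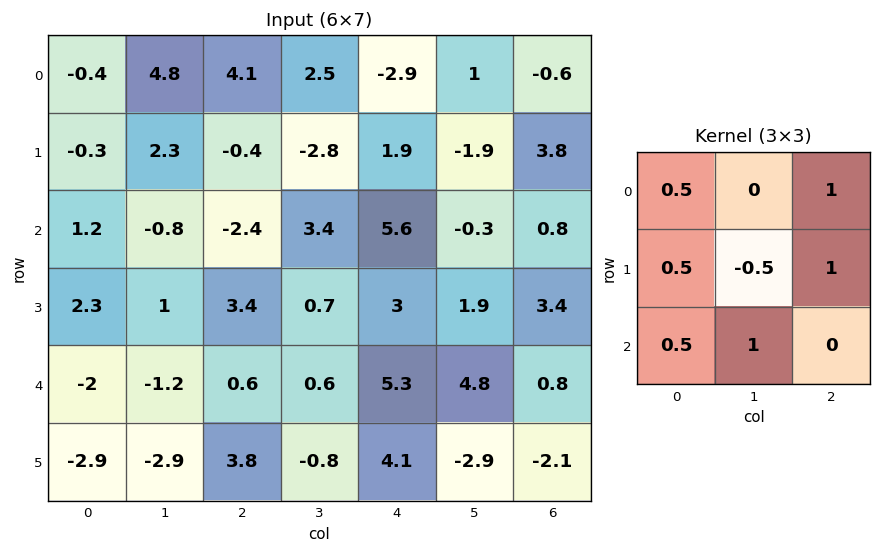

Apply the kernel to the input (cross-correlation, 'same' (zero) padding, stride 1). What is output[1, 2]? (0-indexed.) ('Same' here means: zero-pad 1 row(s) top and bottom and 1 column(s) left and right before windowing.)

The receptive field on the zero-padded input at this output position is [4.8 4.1 2.5 / 2.3 -0.4 -2.8 / -0.8 -2.4 3.4]. Elementwise product with the kernel and sum: 4.8·0.5 + 2.5·1 + 2.3·0.5 + -0.4·-0.5 + -2.8·1 + -0.8·0.5 + -2.4·1.

0.65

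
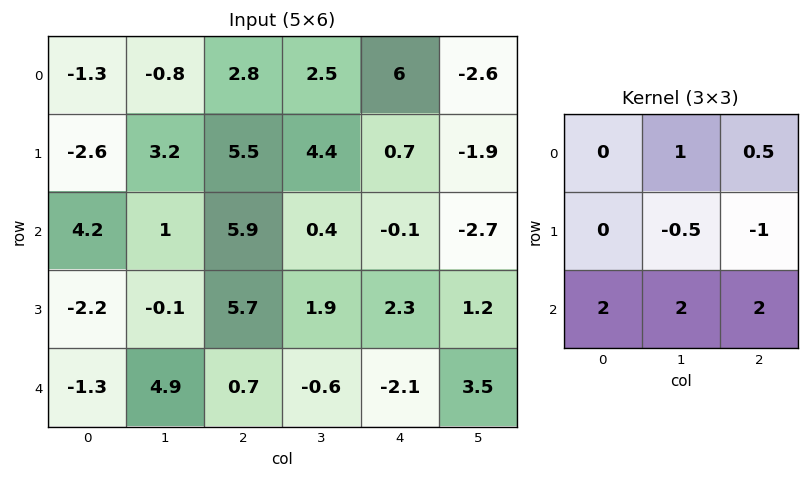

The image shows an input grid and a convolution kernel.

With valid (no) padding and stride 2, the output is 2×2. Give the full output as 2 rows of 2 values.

15.7 15
6.9 -6.9

Output[0,0]: The receptive field on the input at this output position is [-1.3 -0.8 2.8 / -2.6 3.2 5.5 / 4.2 1 5.9]. Elementwise product with the kernel and sum: -0.8·1 + 2.8·0.5 + 3.2·-0.5 + 5.5·-1 + 4.2·2 + 1·2 + 5.9·2.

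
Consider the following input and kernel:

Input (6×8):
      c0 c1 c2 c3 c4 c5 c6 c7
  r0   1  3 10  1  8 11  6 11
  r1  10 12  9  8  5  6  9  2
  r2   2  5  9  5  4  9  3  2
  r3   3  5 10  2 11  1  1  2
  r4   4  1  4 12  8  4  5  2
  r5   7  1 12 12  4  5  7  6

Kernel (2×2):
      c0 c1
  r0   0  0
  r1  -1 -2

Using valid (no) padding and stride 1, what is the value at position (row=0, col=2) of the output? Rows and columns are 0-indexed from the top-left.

-25

The receptive field on the input at this output position is [10 1 / 9 8]. Elementwise product with the kernel and sum: 9·-1 + 8·-2.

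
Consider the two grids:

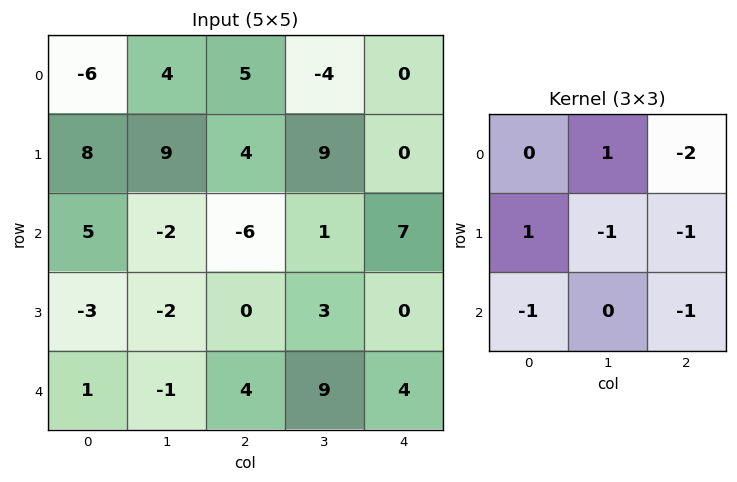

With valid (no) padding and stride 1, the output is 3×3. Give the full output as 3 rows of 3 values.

Output[0,0]: The receptive field on the input at this output position is [-6 4 5 / 8 9 4 / 5 -2 -6]. Elementwise product with the kernel and sum: 4·1 + 5·-2 + 8·1 + 9·-1 + 4·-1 + 5·-1 + -6·-1.
Output[0,1]: The receptive field on the input at this output position is [4 5 -4 / 9 4 9 / -2 -6 1]. Elementwise product with the kernel and sum: 5·1 + -4·-2 + 9·1 + 4·-1 + 9·-1 + -2·-1 + 1·-1.

-10 10 -10
17 -12 -5
4 -21 -24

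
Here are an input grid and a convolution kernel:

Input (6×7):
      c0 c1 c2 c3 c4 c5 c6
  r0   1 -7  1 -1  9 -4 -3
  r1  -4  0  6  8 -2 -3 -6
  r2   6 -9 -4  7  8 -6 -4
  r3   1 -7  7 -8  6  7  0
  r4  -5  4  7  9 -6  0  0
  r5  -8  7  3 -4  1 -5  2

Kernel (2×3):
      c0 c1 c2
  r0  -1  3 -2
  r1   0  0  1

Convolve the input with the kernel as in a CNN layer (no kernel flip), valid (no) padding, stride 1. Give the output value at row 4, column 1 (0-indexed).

-5

The receptive field on the input at this output position is [4 7 9 / 7 3 -4]. Elementwise product with the kernel and sum: 4·-1 + 7·3 + 9·-2 + -4·1.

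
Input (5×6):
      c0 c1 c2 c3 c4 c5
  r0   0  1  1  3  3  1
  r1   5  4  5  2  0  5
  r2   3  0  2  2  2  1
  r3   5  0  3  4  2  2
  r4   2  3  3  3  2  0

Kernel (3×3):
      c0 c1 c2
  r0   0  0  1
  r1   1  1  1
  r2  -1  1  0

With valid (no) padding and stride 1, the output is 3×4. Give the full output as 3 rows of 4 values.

12 16 10 8
5 9 7 8
11 9 11 8

Output[0,0]: The receptive field on the input at this output position is [0 1 1 / 5 4 5 / 3 0 2]. Elementwise product with the kernel and sum: 1·1 + 5·1 + 4·1 + 5·1 + 3·-1 + 0·1.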